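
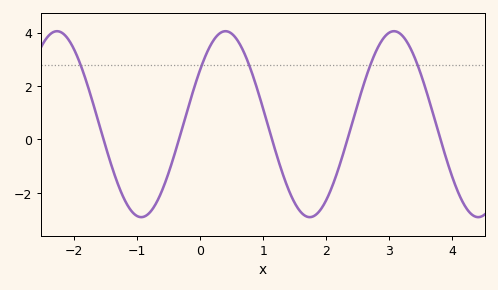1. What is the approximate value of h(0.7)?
3.22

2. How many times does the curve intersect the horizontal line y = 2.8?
5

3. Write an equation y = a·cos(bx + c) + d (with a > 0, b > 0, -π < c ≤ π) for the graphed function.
y = 3.48cos(2.35x - 0.94) + 0.57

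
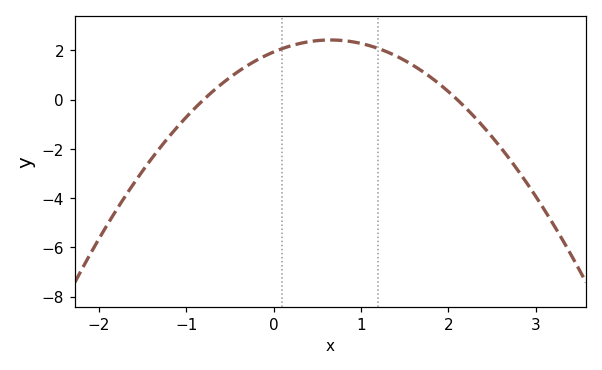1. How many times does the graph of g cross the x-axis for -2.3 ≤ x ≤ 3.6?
2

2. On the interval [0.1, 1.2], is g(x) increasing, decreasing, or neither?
neither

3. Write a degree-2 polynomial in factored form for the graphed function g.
y = -1.15(x + 0.8)(x - 2.1)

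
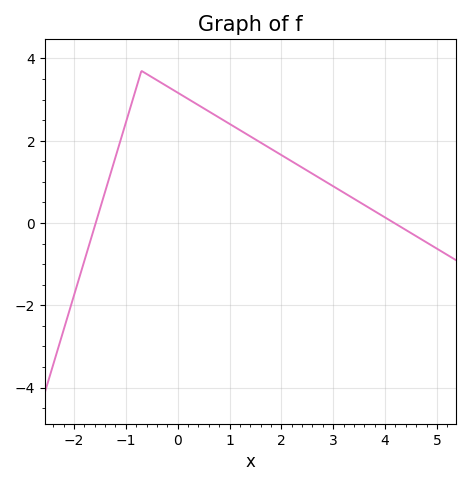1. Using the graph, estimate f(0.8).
2.6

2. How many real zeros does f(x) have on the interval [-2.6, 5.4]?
2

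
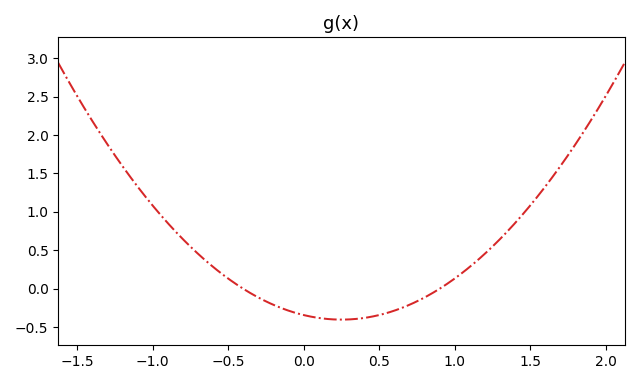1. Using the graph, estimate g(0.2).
-0.4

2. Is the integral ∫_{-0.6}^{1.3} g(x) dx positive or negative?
negative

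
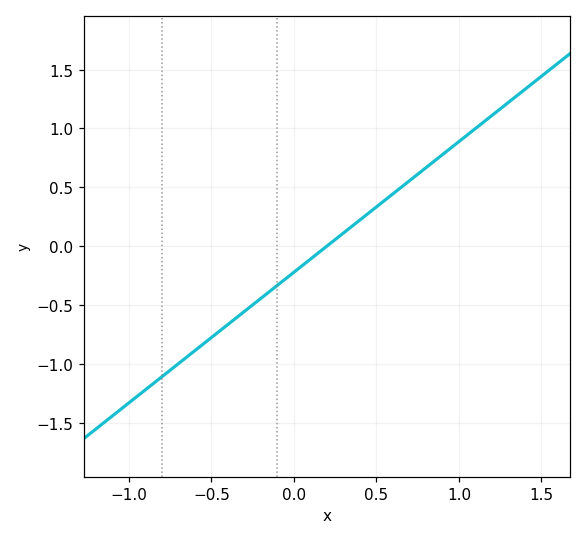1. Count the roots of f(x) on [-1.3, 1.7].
1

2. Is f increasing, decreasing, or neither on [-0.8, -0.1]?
increasing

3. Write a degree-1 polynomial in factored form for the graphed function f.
y = 1.11(x - 0.2)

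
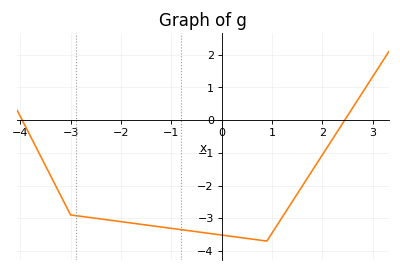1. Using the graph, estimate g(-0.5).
-3.41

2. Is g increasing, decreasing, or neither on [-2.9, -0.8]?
decreasing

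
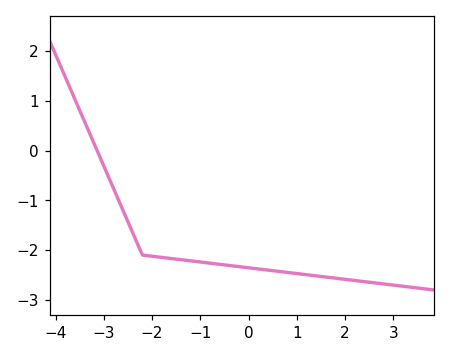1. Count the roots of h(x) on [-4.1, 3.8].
1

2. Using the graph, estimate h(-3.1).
-0.085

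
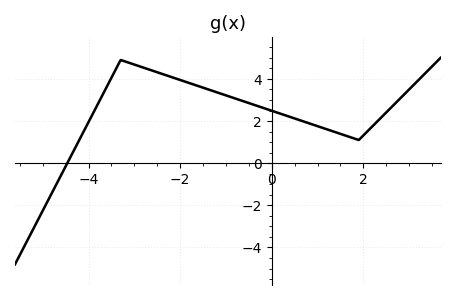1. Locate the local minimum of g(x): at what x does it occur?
1.9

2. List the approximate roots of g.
-4.47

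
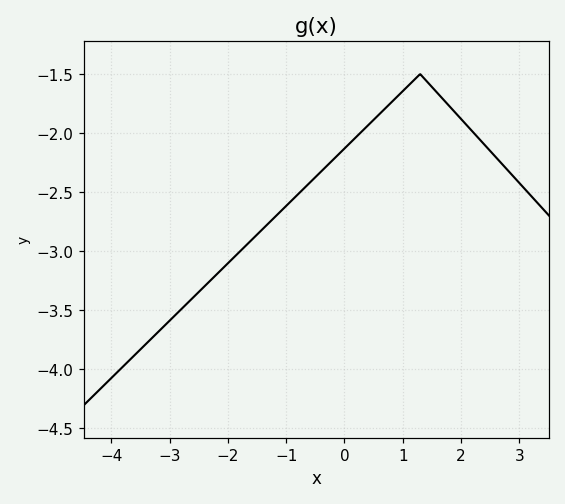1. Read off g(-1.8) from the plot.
-3.01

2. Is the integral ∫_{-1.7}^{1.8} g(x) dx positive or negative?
negative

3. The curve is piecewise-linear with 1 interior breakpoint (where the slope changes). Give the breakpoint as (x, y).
(1.3, -1.5)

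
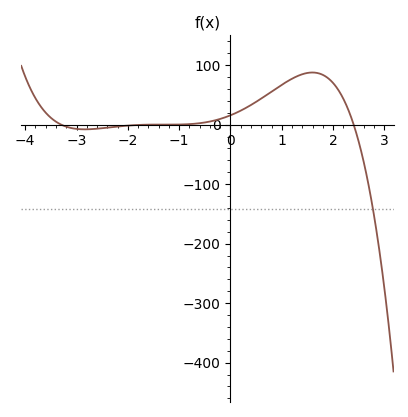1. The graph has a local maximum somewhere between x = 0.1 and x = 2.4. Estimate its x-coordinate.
1.6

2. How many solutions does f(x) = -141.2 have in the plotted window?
1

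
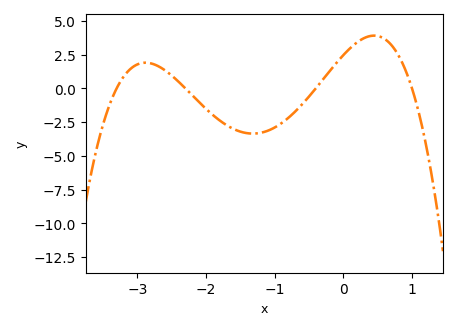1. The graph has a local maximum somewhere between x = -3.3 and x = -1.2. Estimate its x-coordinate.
-2.88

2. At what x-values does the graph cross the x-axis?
-3.3, -2.3, -0.4, 1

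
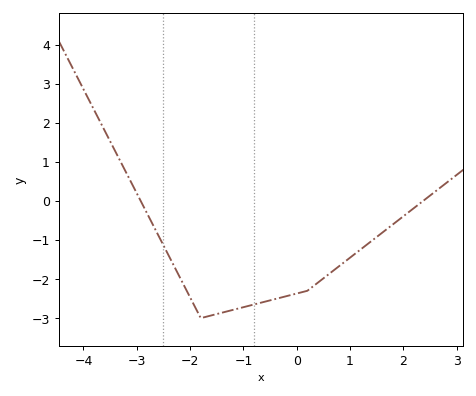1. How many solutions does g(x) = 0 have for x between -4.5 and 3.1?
2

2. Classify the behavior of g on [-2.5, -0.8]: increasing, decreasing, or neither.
neither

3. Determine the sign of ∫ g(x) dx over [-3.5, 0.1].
negative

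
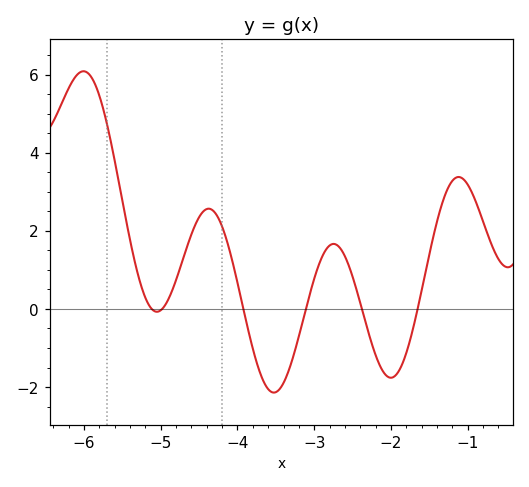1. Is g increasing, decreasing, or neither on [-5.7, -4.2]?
neither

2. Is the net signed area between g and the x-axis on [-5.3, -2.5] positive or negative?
positive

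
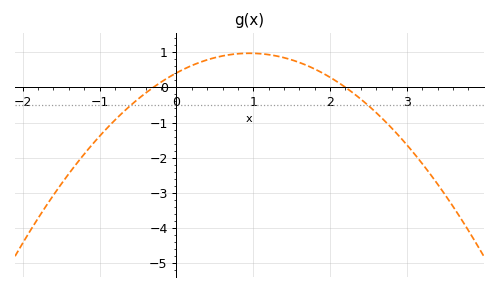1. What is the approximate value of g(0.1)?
0.521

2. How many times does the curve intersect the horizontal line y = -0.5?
2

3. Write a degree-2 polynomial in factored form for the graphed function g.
y = -0.62(x + 0.3)(x - 2.2)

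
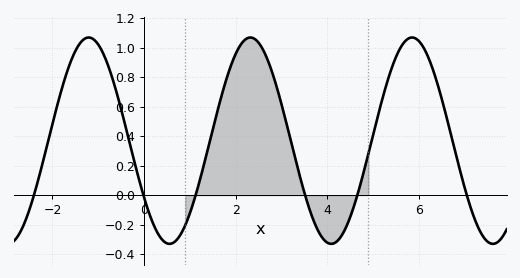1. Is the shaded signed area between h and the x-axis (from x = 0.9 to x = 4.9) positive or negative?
positive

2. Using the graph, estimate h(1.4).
0.321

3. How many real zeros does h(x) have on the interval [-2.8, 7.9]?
6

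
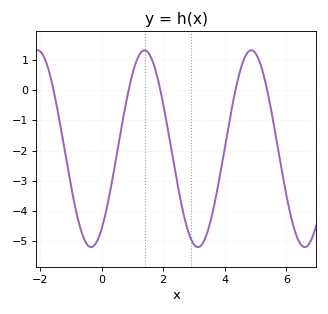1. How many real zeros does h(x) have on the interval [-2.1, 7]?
5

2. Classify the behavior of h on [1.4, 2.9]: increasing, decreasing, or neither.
decreasing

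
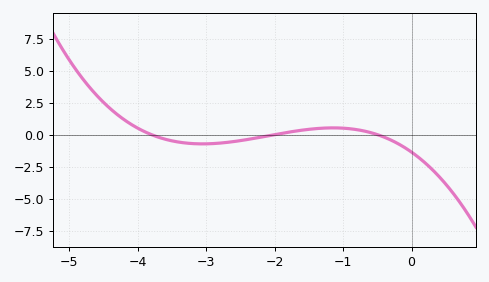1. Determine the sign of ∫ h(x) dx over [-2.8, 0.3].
negative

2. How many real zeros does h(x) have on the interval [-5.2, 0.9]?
3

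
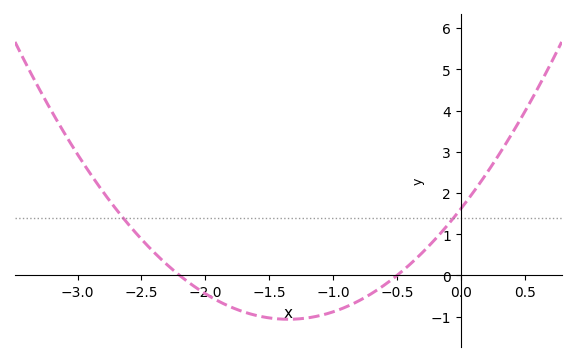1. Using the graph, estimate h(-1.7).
-0.882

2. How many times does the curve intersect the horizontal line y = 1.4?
2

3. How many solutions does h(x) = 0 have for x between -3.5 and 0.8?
2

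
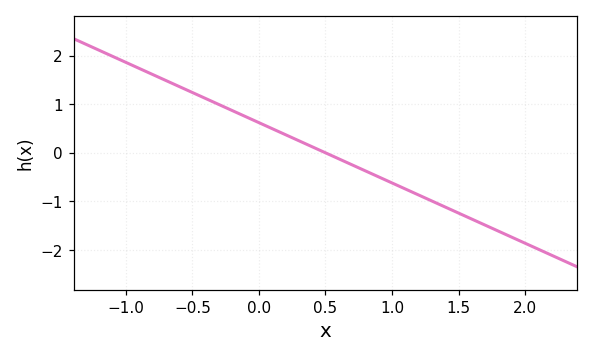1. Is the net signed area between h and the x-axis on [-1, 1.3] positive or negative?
positive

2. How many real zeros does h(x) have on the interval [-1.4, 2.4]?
1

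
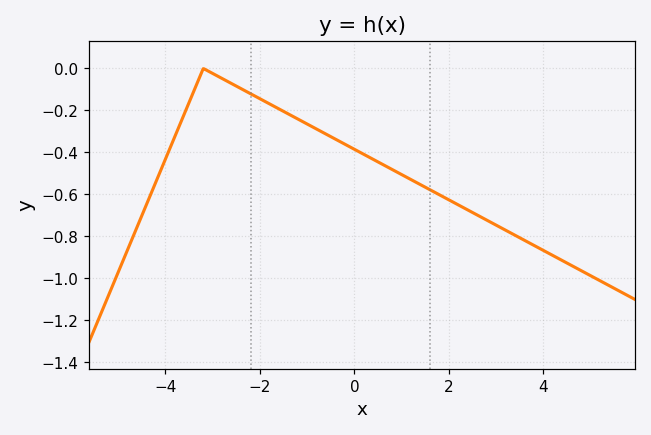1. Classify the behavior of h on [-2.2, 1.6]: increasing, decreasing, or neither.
decreasing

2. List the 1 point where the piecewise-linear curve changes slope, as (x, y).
(-3.2, 0)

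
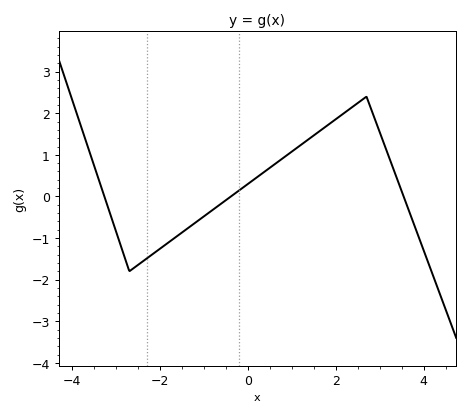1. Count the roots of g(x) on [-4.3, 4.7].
3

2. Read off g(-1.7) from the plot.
-1.02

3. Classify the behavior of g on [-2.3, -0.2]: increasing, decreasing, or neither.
increasing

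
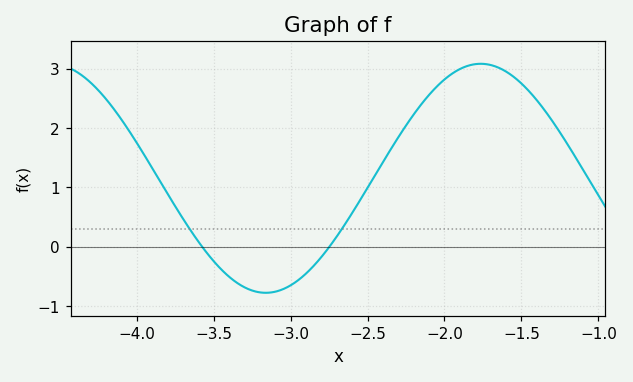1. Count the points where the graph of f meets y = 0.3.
2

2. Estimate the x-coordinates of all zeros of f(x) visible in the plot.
-3.58, -2.75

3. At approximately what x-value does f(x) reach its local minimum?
-3.16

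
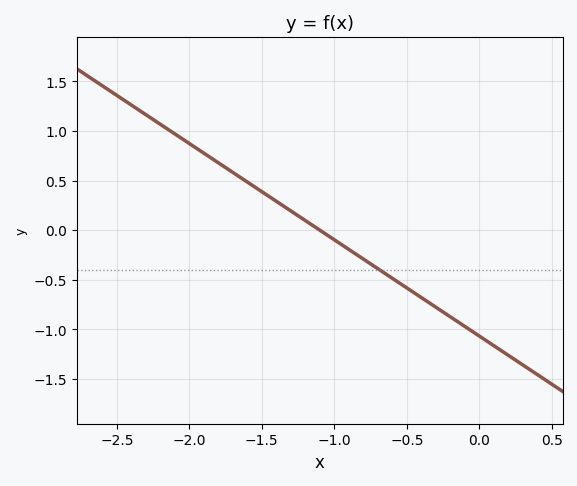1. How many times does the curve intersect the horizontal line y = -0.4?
1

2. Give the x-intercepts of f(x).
-1.1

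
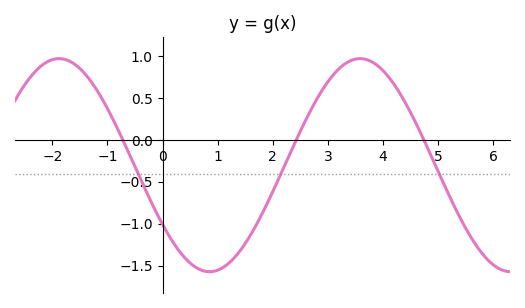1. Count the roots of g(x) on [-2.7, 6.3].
3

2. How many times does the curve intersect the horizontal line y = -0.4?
3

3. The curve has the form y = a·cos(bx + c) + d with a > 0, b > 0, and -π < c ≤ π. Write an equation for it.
y = 1.27cos(1.15x + 2.16) - 0.3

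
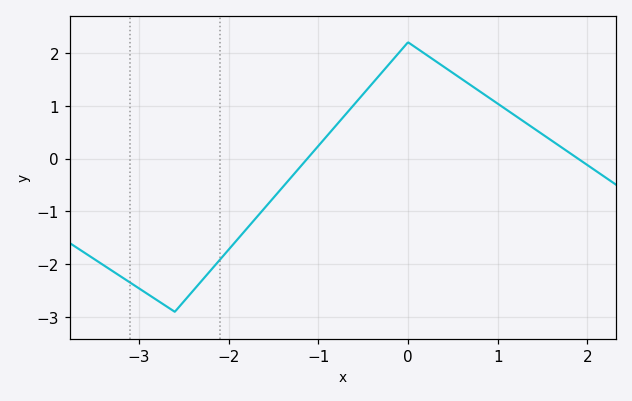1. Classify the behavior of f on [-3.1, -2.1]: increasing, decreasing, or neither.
neither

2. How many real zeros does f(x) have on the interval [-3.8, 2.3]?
2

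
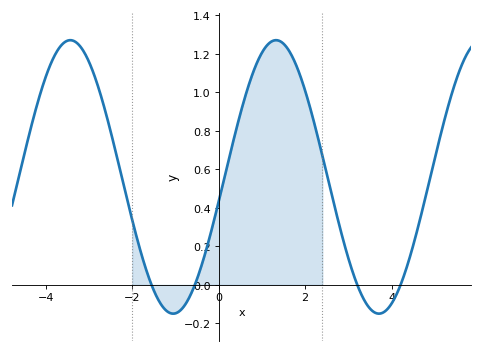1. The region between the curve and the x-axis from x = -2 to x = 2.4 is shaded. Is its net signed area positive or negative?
positive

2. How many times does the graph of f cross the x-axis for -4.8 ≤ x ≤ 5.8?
4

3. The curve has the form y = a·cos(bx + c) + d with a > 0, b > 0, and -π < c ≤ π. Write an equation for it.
y = 0.71cos(1.32x - 1.75) + 0.56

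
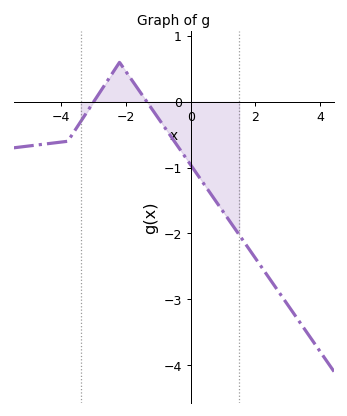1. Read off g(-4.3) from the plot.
-0.63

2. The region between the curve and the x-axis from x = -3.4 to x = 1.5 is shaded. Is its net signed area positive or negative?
negative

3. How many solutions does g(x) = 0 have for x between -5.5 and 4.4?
2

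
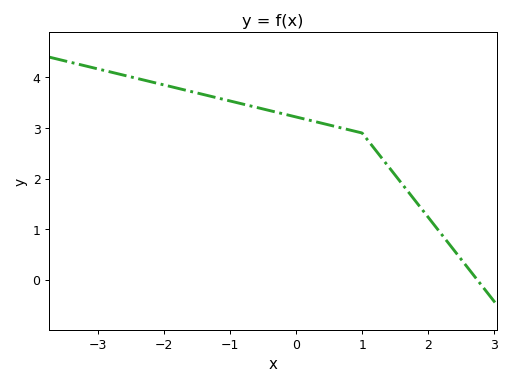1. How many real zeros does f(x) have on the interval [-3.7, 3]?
1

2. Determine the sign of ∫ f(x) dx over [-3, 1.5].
positive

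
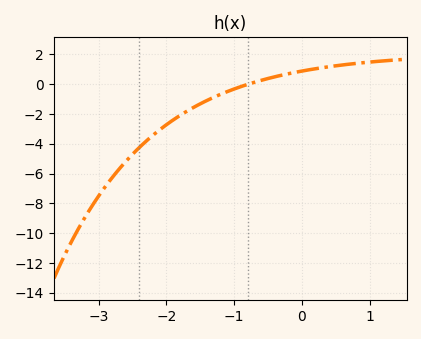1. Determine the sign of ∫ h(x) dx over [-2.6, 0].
negative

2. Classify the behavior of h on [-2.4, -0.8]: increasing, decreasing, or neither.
increasing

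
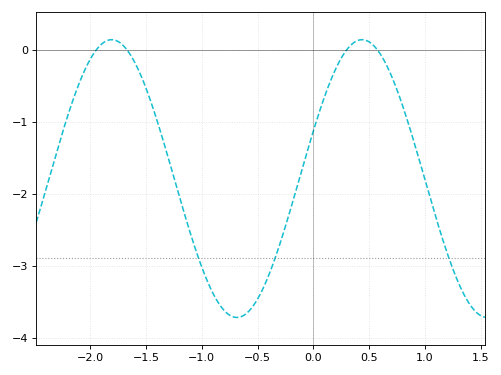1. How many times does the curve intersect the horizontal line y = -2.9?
3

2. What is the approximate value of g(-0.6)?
-3.66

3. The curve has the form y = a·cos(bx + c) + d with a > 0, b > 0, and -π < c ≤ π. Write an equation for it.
y = 1.93cos(2.8x - 1.22) - 1.79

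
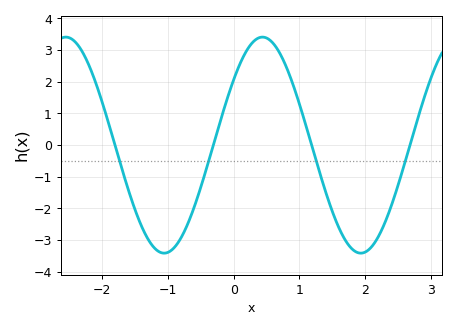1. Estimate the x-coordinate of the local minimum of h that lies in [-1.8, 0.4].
-1.06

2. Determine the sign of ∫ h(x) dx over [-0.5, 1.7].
positive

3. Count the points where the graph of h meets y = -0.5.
4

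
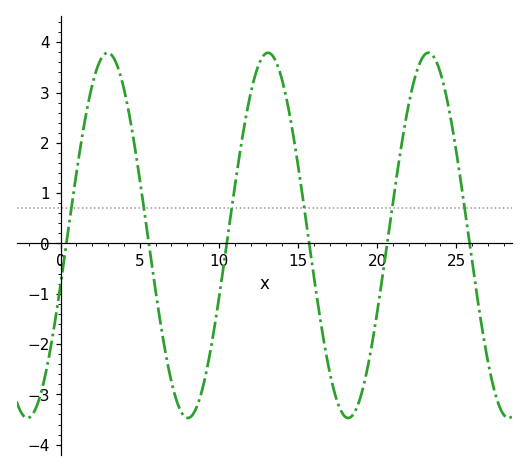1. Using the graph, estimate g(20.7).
0.2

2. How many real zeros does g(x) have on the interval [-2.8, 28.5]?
6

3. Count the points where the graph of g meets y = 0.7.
6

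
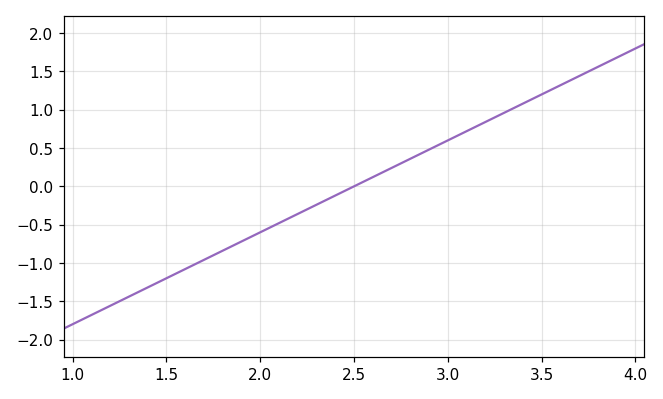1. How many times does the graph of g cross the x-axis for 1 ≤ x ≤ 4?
1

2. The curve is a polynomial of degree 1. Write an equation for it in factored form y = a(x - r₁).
y = 1.2(x - 2.5)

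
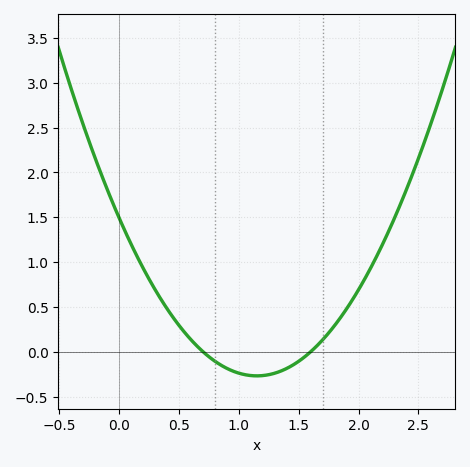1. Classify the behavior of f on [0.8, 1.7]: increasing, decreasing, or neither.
neither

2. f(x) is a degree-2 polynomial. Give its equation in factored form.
y = 1.33(x - 0.7)(x - 1.6)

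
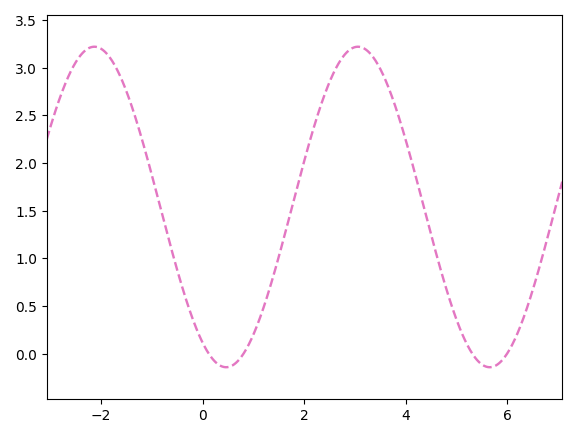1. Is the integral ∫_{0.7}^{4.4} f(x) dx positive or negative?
positive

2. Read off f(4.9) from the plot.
0.517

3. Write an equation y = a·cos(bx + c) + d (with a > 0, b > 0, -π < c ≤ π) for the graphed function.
y = 1.68cos(1.21x + 2.58) + 1.54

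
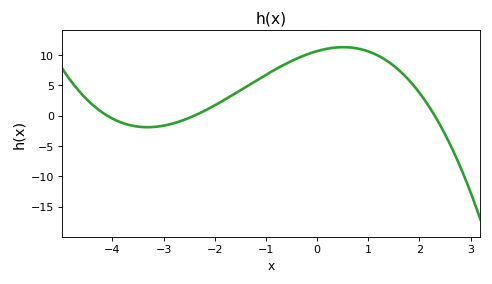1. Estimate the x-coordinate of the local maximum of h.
0.6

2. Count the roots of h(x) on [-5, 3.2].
3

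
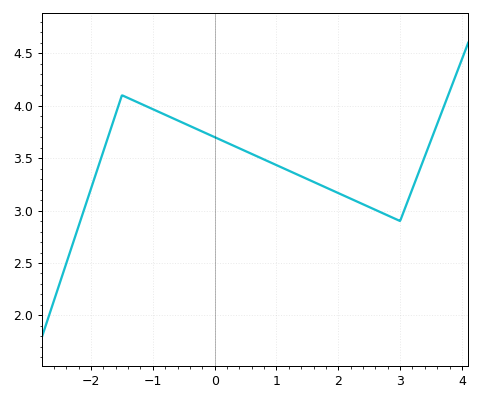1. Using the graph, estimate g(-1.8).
3.57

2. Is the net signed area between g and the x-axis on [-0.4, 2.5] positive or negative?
positive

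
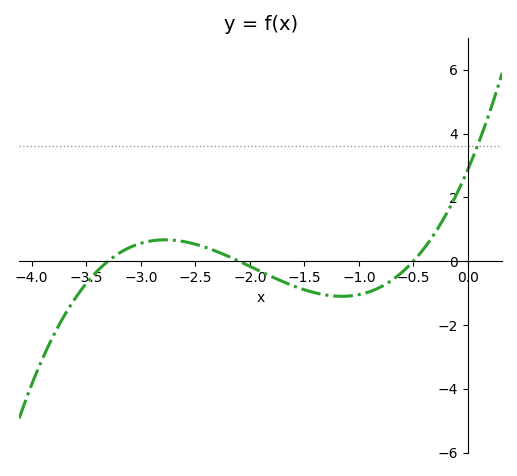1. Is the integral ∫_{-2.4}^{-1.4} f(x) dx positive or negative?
negative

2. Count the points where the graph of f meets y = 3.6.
1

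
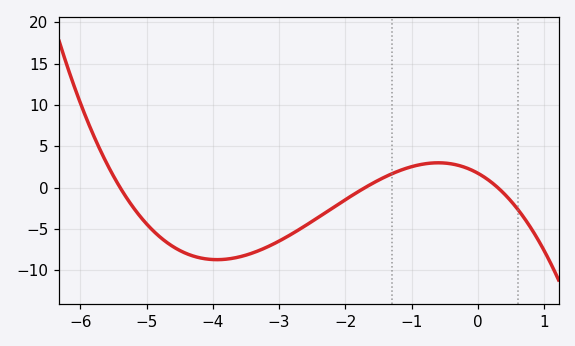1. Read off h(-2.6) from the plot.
-4.6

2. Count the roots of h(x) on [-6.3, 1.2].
3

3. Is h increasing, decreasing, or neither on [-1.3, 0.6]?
neither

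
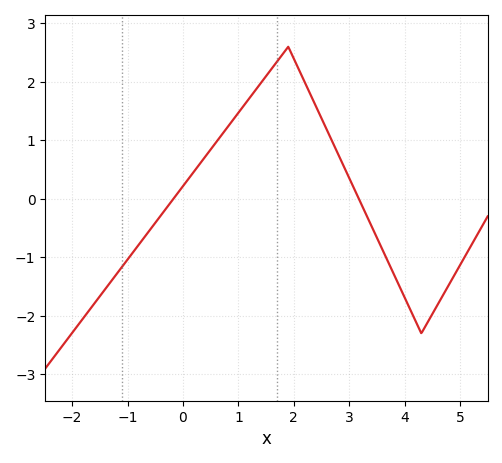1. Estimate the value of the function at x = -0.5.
-0.411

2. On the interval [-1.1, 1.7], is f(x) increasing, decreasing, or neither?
increasing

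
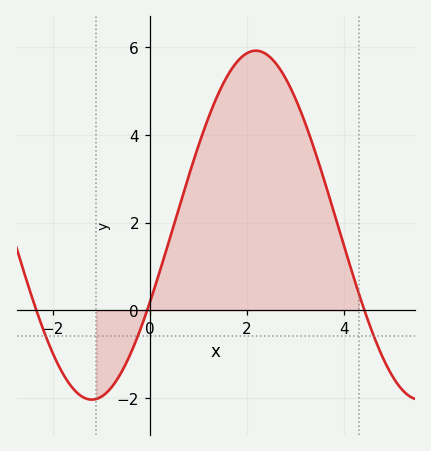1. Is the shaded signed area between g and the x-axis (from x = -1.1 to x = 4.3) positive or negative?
positive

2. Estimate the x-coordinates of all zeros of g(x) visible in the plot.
-2.34, -0.053, 4.42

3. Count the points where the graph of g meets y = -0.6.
3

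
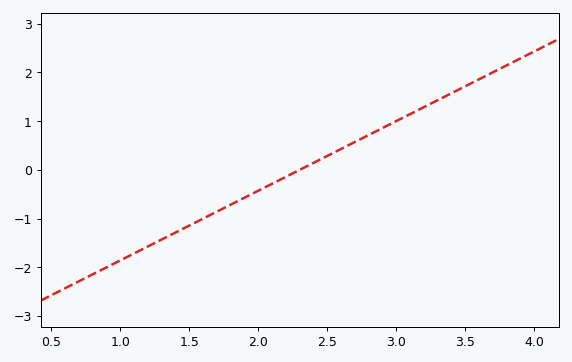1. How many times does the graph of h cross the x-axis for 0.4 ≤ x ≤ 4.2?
1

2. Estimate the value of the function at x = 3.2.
1.3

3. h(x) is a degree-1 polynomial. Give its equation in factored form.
y = 1.43(x - 2.3)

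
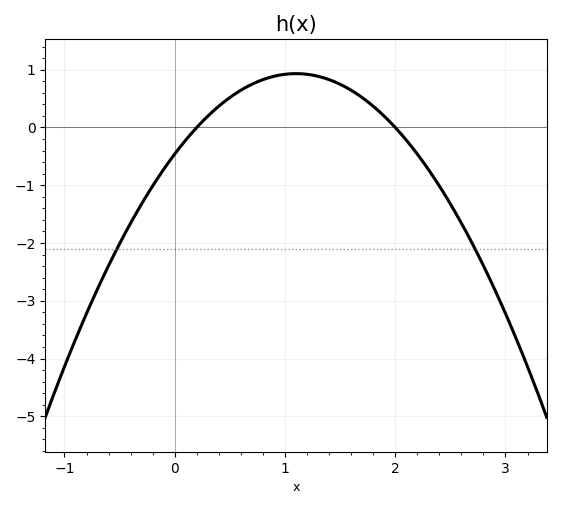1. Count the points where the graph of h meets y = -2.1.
2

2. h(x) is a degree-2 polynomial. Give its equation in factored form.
y = -1.15(x - 0.2)(x - 2)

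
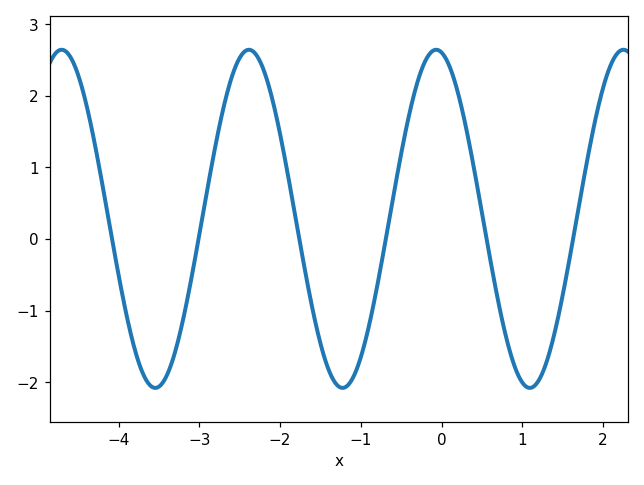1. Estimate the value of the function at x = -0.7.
-0.1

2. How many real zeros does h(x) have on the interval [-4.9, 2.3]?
6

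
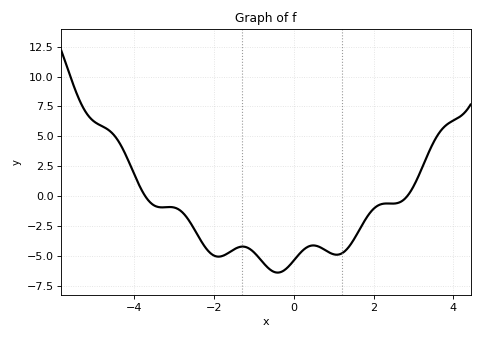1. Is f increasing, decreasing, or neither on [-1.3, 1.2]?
neither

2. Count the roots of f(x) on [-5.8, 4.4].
2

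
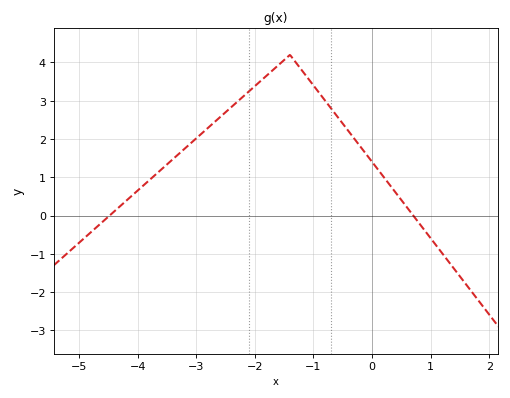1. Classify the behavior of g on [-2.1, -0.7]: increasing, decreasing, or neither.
neither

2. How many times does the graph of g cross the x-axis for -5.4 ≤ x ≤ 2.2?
2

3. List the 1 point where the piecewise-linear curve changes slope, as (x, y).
(-1.4, 4.2)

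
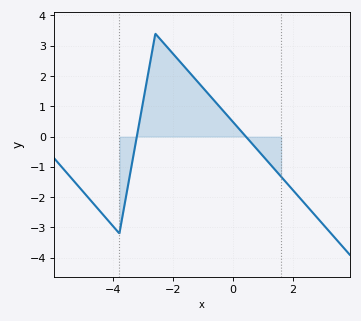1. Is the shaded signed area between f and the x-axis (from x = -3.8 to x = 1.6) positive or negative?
positive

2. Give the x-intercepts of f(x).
-3.22, 0.422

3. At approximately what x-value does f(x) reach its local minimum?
-3.8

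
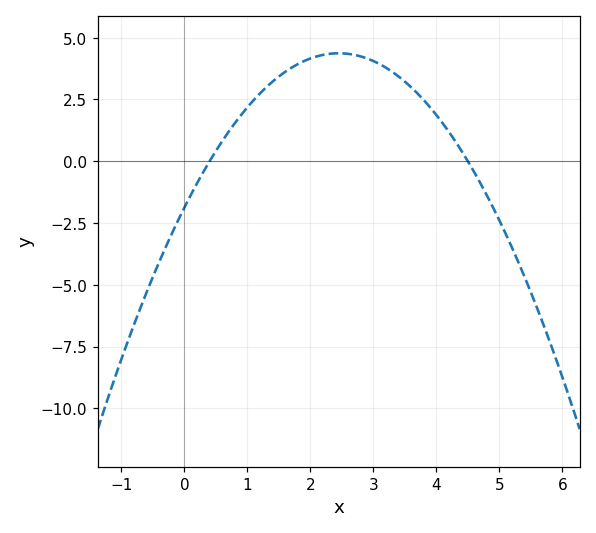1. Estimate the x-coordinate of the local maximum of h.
2.4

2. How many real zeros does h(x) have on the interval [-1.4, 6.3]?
2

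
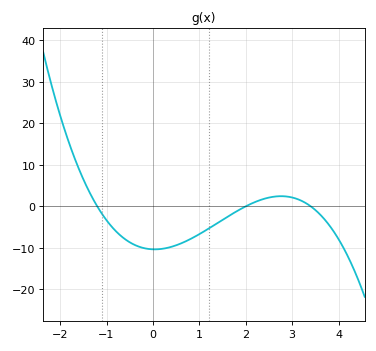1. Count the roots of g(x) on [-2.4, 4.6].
3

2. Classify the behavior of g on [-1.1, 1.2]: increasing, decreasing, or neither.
neither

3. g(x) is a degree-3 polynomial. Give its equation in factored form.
y = -1.27(x + 1.2)(x - 2)(x - 3.4)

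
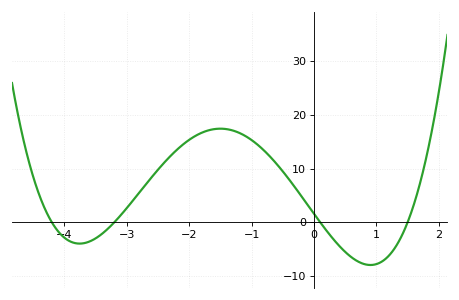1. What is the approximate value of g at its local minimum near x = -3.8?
-4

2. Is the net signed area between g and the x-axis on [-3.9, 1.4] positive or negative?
positive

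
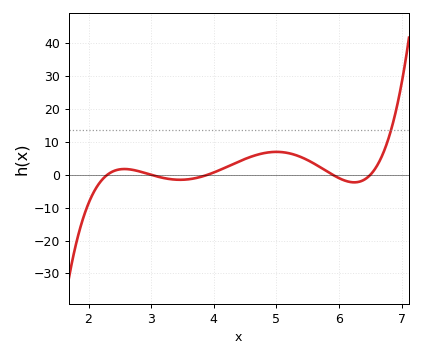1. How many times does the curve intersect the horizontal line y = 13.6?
1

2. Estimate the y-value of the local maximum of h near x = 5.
7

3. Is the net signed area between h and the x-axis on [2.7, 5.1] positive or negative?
positive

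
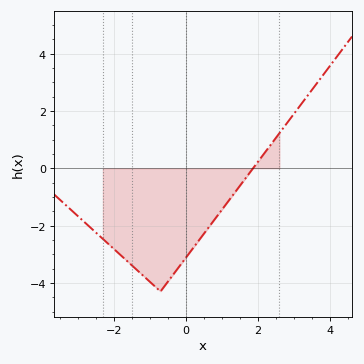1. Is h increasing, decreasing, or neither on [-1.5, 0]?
neither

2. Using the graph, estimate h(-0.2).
-3.4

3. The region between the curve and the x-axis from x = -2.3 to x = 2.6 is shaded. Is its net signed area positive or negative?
negative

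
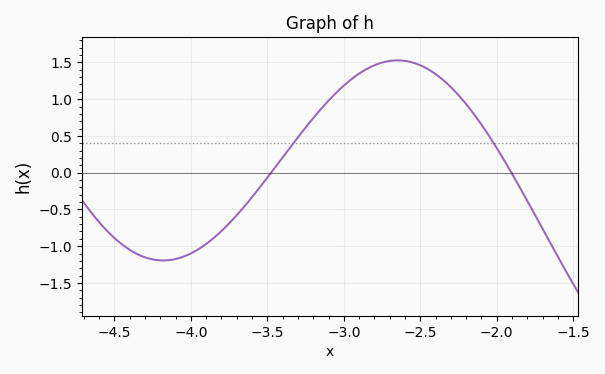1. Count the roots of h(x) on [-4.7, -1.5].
2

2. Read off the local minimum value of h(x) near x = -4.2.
-1.2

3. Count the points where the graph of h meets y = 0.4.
2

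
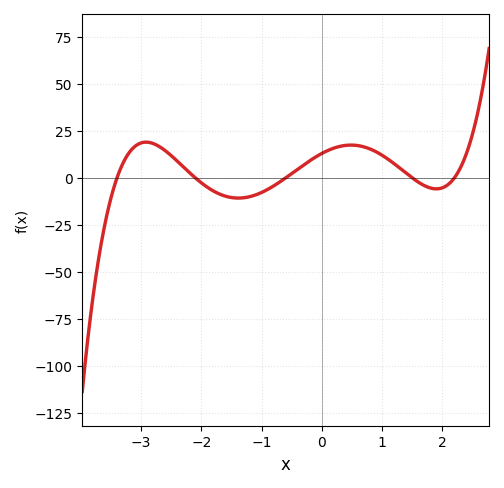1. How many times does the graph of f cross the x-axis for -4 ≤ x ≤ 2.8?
5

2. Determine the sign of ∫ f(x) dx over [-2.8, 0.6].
positive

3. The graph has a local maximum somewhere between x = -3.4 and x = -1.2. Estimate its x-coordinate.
-2.9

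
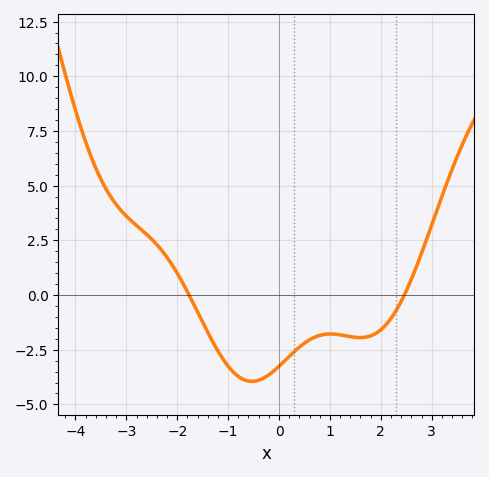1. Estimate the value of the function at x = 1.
-1.8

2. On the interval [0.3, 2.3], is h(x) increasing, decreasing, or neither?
neither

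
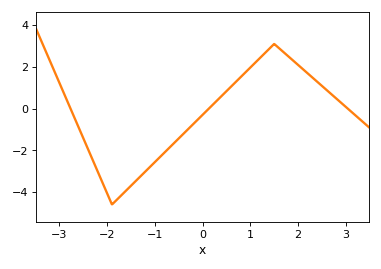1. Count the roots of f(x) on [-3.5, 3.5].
3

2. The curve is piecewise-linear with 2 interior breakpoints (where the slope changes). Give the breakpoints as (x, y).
(-1.9, -4.6); (1.5, 3.1)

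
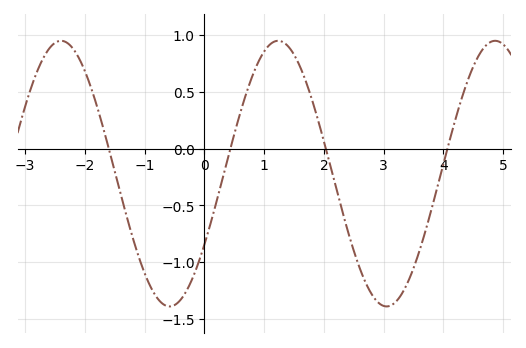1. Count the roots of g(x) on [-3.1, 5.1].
4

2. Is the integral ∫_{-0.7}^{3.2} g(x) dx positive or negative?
negative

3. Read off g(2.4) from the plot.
-0.75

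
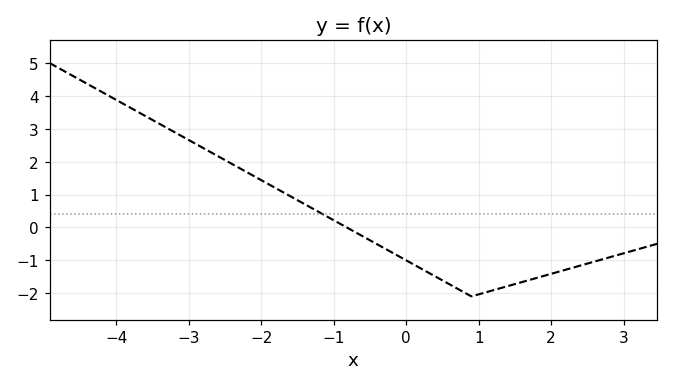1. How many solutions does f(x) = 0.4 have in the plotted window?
1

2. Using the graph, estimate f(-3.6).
3.4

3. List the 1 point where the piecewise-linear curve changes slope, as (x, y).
(0.9, -2.1)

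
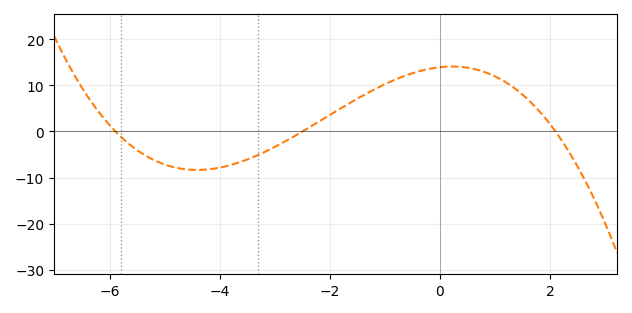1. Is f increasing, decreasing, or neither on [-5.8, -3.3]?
neither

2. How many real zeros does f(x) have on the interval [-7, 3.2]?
3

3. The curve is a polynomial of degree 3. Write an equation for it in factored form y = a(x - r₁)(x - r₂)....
y = -0.45(x + 5.9)(x + 2.5)(x - 2.1)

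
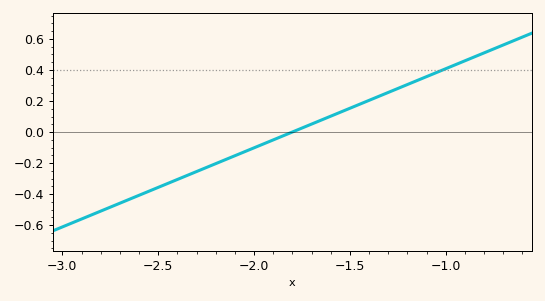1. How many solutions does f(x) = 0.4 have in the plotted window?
1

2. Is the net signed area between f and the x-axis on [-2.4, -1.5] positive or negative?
negative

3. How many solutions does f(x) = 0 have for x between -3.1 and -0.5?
1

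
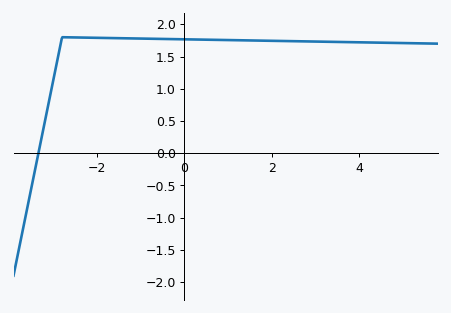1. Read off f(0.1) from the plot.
1.75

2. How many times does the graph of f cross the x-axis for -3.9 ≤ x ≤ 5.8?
1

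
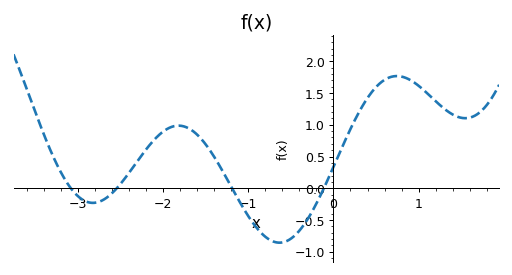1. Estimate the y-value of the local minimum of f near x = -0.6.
-0.85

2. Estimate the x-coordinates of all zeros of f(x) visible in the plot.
-3.1, -2.5, -1.2, -0.1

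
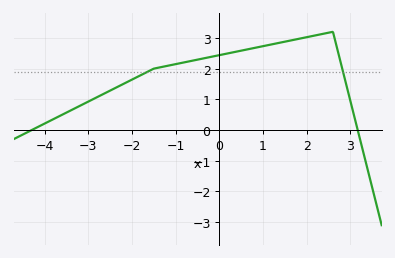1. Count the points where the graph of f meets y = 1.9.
2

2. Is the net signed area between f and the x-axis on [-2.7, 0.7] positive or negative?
positive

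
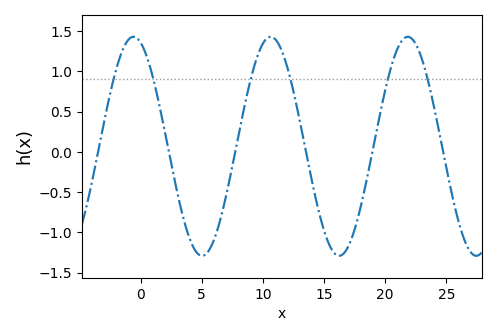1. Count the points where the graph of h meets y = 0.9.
6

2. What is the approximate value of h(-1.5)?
1.25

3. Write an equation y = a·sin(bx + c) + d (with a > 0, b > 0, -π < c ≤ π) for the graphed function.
y = 1.36sin(0.56x + 1.9) + 0.07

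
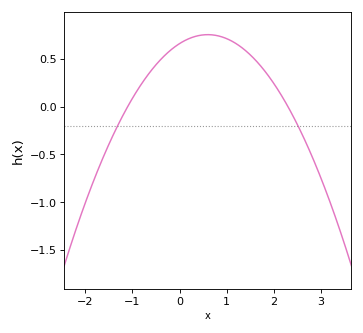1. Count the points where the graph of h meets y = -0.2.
2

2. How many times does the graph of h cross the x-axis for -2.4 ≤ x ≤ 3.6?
2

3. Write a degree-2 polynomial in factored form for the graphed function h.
y = -0.26(x + 1.1)(x - 2.3)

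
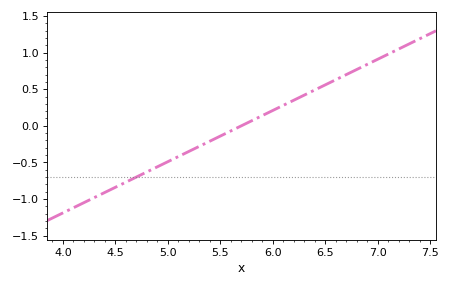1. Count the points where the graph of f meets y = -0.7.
1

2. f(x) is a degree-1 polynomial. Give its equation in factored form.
y = 0.7(x - 5.7)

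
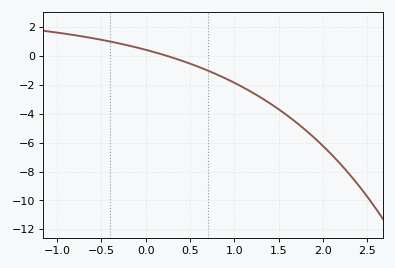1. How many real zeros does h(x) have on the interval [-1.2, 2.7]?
1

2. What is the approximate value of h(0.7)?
-1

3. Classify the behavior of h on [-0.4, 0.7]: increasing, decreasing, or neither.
decreasing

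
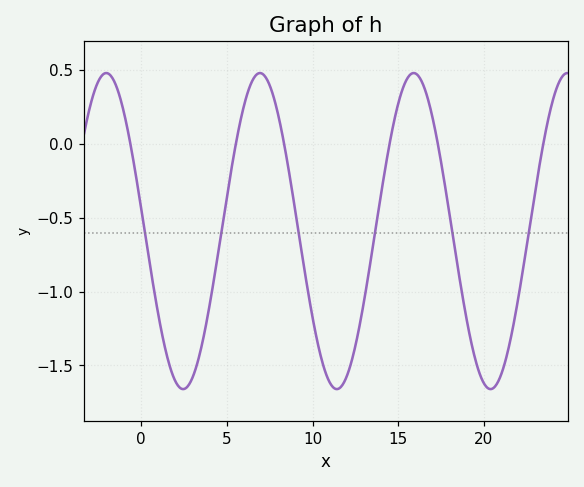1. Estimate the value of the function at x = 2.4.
-1.66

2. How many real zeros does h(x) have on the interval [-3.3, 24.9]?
6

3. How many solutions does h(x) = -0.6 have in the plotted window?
6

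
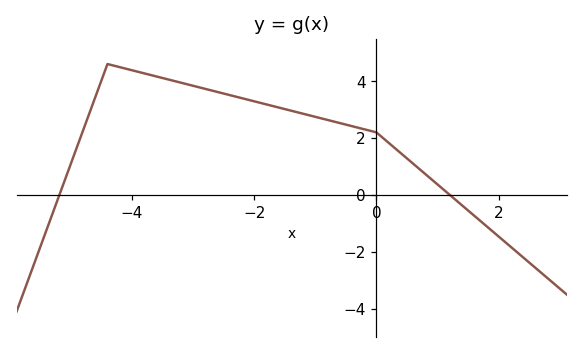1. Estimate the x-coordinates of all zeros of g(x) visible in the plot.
-5.2, 1.2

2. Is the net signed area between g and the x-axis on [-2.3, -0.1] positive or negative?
positive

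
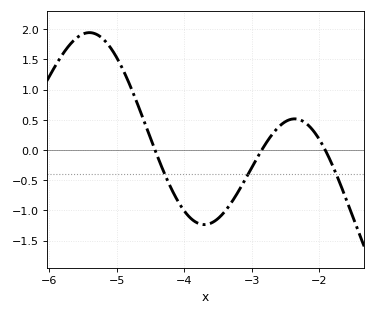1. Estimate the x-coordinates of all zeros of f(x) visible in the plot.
-4.43, -2.85, -1.91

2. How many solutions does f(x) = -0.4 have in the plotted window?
3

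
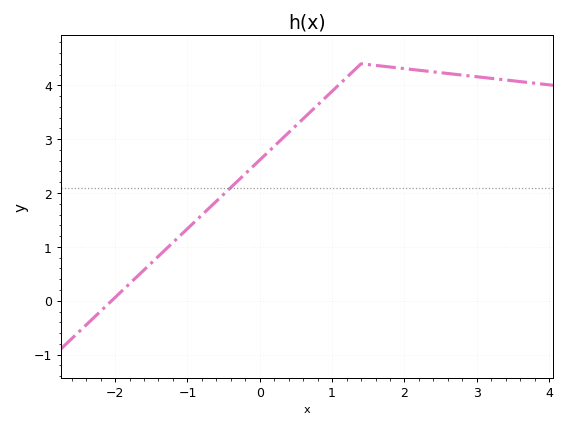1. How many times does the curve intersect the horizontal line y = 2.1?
1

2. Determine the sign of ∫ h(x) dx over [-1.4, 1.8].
positive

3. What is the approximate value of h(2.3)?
4.26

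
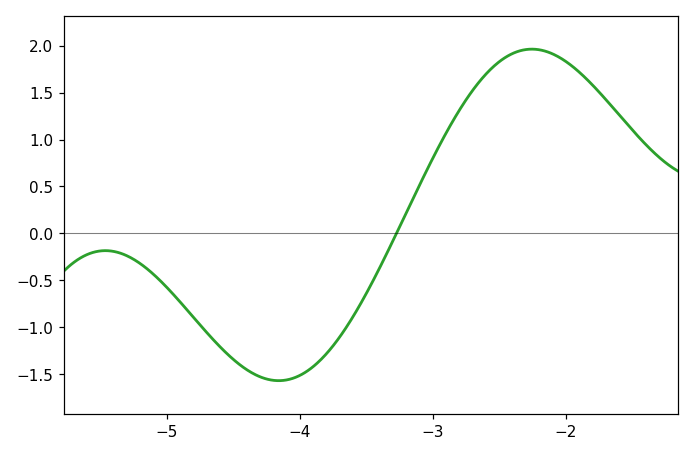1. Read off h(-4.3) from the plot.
-1.55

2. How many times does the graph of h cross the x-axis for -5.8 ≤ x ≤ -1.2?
1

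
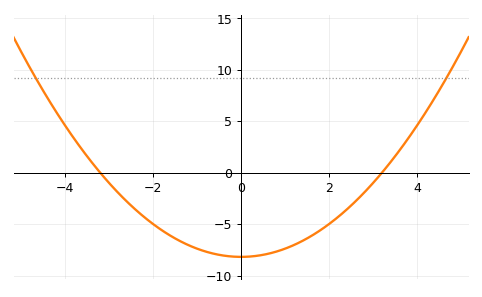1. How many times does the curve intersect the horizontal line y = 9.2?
2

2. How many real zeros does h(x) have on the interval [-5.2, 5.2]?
2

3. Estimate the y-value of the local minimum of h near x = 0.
-8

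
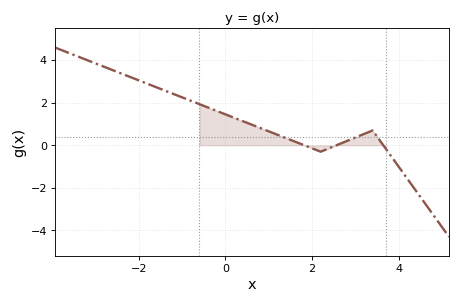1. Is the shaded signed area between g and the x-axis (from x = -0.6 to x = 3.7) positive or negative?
positive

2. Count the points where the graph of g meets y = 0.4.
3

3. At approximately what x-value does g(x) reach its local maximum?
3.4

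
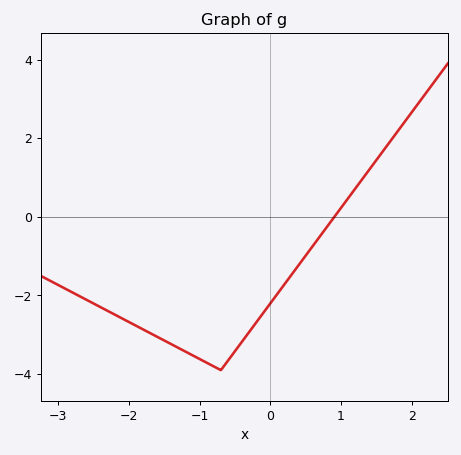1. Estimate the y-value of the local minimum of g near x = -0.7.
-3.8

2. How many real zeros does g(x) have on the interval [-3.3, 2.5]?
1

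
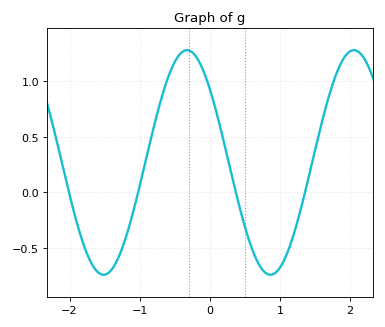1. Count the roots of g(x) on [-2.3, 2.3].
4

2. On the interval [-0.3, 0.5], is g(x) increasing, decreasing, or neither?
decreasing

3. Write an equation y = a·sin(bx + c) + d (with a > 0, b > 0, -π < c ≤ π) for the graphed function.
y = 1.01sin(2.64x + 2.43) + 0.27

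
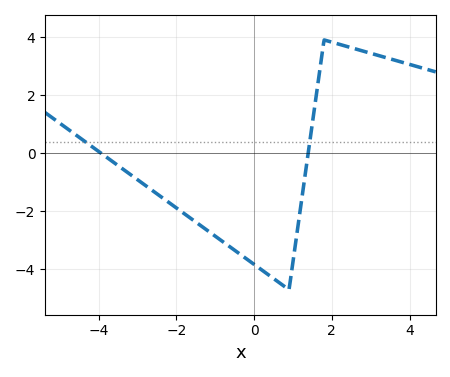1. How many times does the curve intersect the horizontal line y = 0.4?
2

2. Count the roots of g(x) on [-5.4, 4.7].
2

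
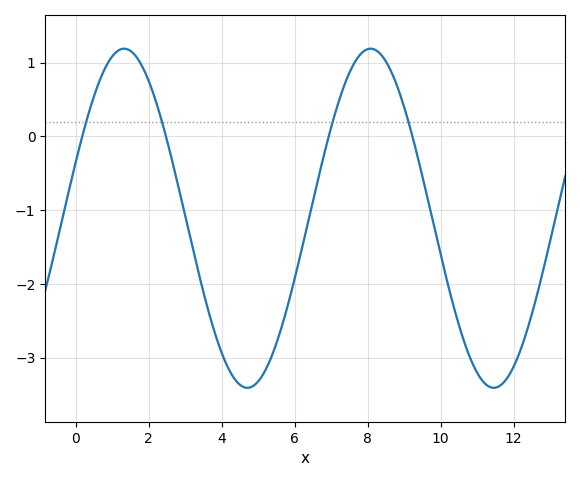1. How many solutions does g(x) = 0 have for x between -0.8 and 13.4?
4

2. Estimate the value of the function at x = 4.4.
-3.3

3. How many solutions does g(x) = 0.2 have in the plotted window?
4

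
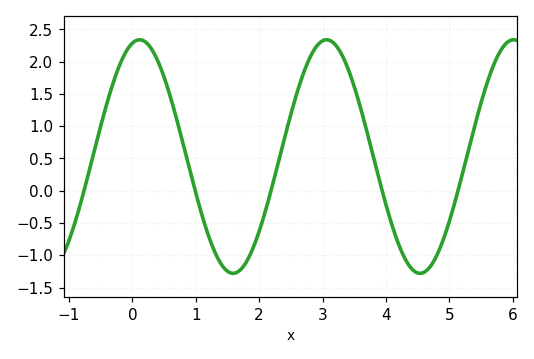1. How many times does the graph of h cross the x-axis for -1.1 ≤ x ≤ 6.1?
5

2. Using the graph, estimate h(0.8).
0.726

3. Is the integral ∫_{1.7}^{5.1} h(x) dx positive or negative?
positive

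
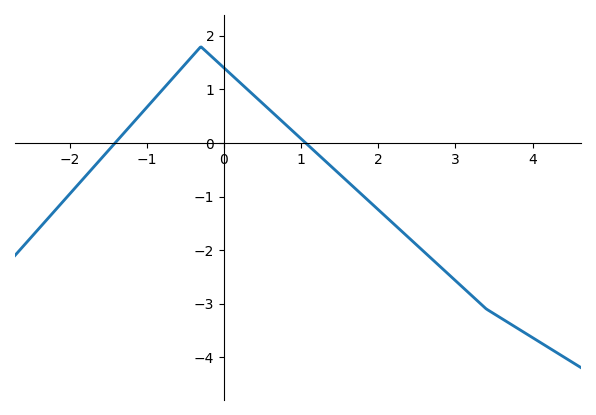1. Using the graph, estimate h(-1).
0.7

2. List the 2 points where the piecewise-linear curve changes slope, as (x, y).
(-0.3, 1.8); (3.4, -3.1)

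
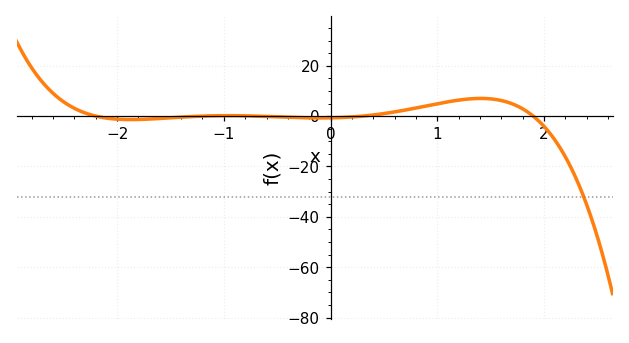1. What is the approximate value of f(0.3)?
0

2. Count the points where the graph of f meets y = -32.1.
1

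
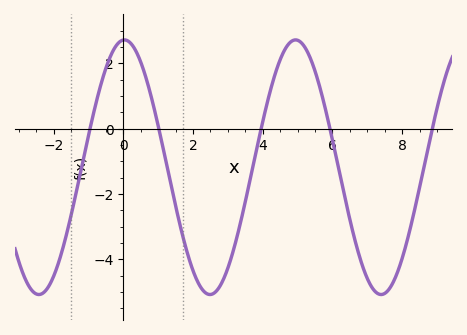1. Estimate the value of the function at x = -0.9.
0.259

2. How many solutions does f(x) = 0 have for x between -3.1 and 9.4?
5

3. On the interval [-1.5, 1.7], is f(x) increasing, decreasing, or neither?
neither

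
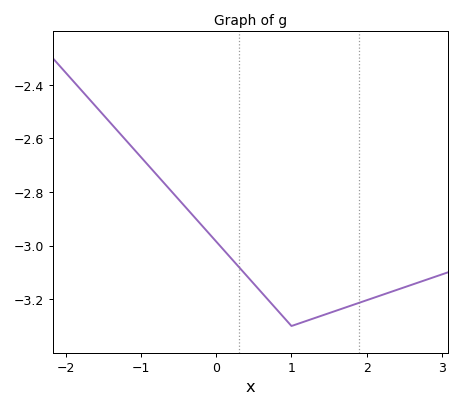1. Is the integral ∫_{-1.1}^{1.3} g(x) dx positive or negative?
negative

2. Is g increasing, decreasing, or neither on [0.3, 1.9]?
neither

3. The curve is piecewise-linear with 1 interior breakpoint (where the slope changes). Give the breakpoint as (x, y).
(1, -3.3)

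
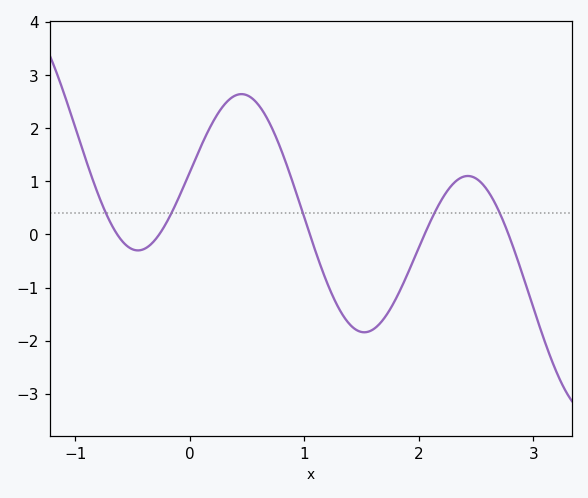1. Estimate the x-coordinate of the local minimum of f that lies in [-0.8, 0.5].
-0.5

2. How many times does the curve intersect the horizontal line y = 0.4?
5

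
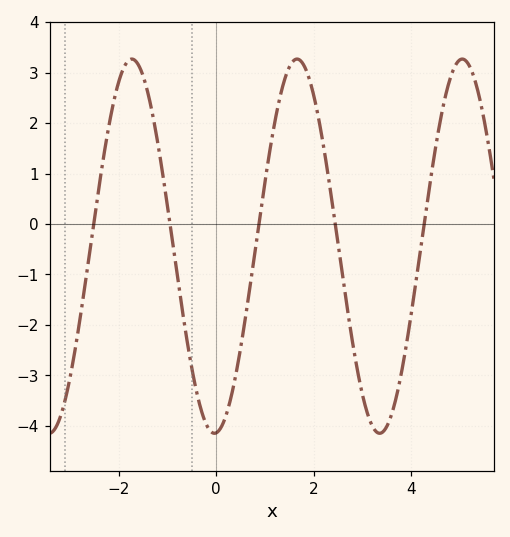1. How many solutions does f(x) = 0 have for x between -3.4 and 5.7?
5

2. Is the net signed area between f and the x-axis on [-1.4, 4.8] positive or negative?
negative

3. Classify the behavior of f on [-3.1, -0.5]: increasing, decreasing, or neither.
neither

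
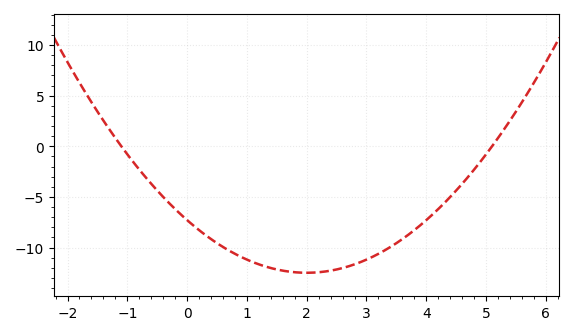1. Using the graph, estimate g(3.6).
-9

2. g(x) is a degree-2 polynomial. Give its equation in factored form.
y = 1.3(x + 1.1)(x - 5.1)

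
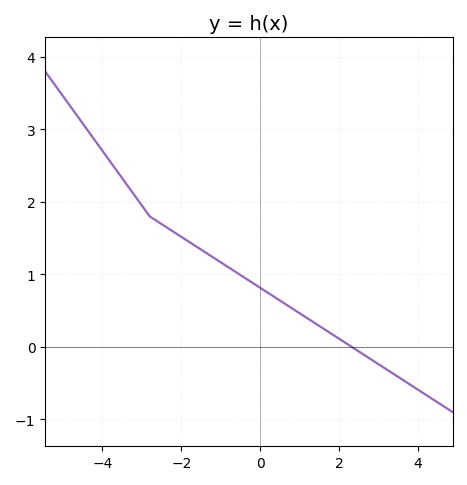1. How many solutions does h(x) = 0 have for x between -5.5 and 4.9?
1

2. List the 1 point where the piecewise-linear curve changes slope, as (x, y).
(-2.8, 1.8)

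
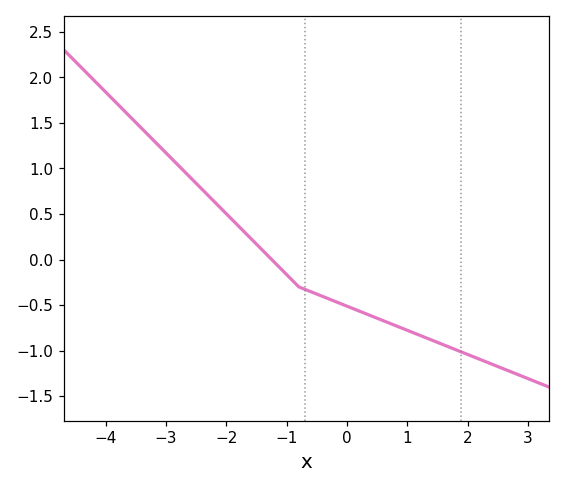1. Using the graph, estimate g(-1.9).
0.435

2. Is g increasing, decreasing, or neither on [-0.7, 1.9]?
decreasing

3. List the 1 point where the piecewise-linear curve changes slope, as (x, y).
(-0.8, -0.3)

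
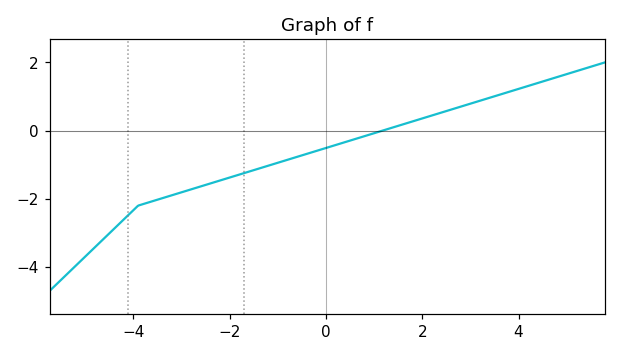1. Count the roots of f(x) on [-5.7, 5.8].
1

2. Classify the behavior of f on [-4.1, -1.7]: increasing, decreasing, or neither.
increasing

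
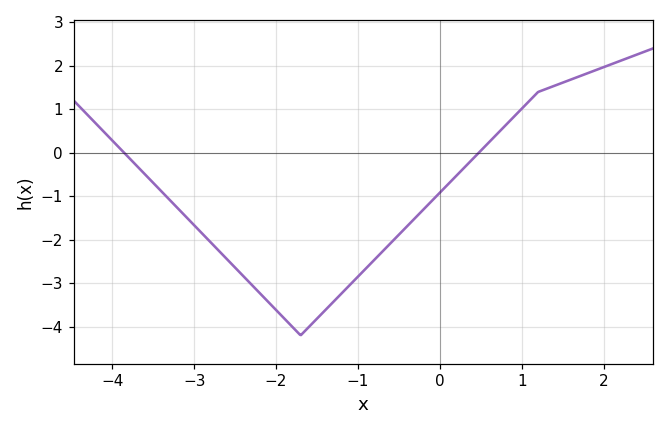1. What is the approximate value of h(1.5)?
1.61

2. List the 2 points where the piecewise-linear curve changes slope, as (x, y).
(-1.7, -4.2); (1.2, 1.4)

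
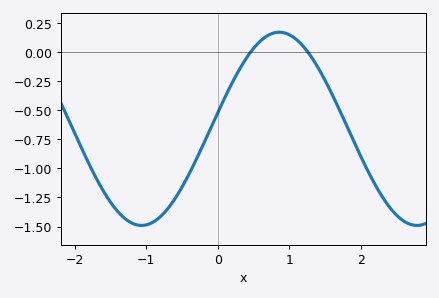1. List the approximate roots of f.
0.5, 1.3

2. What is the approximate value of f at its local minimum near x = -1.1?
-1.48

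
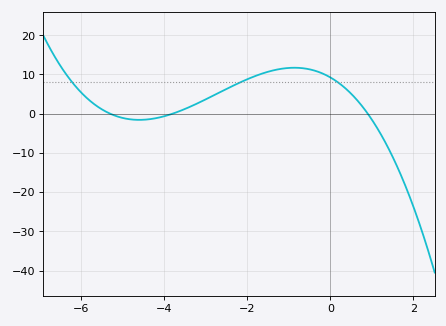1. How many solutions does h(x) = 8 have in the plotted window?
3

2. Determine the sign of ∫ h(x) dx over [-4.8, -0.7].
positive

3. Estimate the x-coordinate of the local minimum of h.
-4.6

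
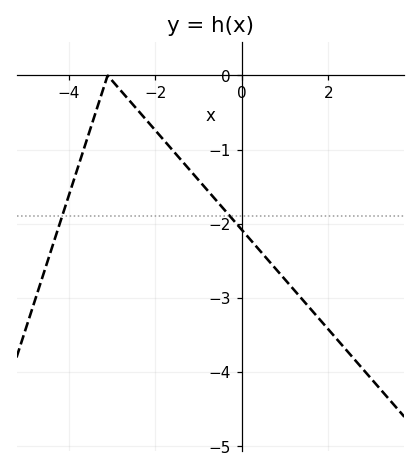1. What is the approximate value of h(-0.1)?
-2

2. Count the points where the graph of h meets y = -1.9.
2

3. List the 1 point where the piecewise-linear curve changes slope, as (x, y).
(-3.1, 0)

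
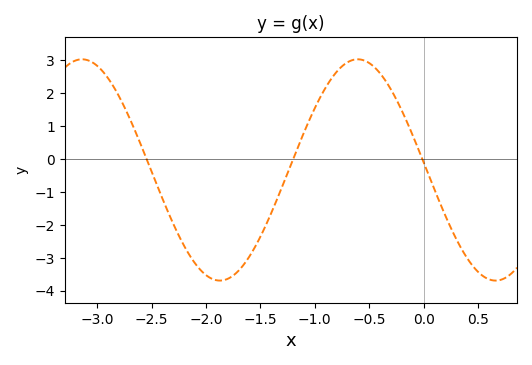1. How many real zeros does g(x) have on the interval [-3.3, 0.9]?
3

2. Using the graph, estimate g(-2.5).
-0.4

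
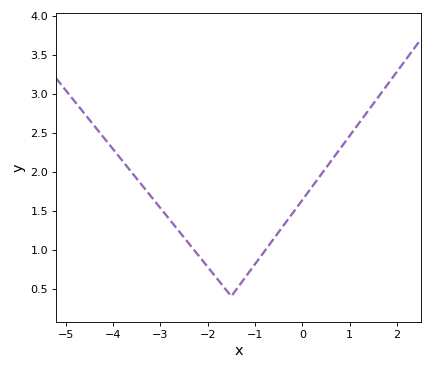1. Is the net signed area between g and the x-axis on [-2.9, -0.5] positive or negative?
positive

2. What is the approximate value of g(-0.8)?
0.976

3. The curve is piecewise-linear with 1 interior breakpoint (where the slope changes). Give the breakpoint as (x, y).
(-1.5, 0.4)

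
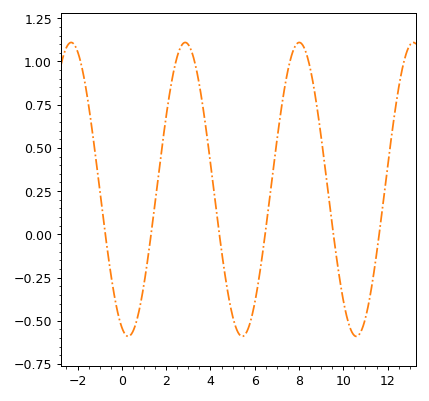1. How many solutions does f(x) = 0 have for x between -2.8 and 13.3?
6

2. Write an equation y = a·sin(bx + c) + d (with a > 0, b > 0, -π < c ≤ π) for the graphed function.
y = 0.85sin(1.22x - 1.92) + 0.26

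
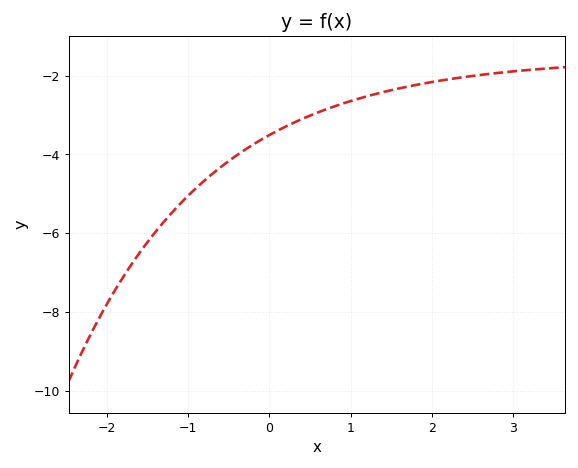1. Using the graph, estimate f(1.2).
-2.6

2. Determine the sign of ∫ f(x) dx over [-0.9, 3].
negative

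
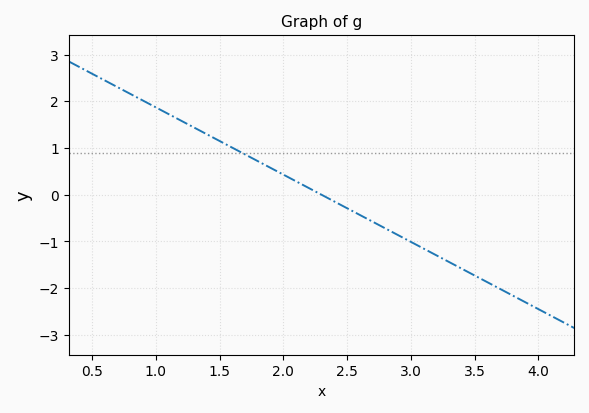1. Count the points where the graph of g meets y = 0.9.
1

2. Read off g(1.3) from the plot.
1.44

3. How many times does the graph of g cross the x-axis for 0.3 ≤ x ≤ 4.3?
1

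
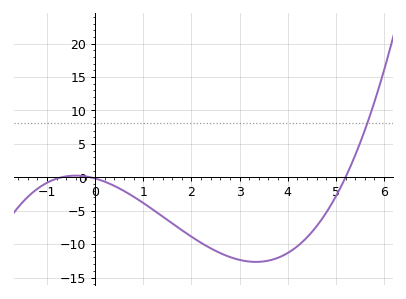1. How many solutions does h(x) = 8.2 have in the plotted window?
1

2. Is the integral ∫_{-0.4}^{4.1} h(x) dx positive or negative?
negative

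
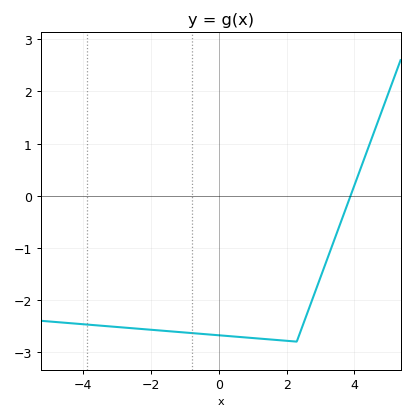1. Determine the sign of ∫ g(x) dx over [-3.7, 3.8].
negative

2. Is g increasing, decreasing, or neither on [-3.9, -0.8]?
decreasing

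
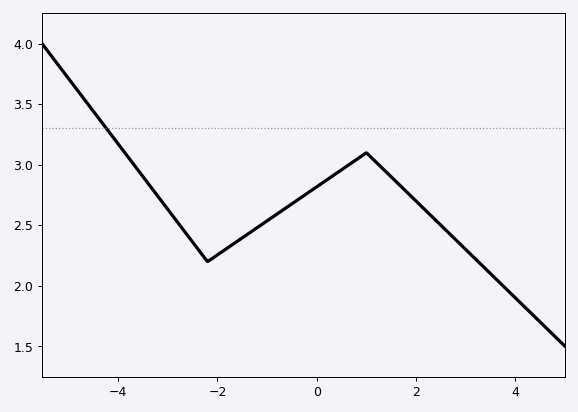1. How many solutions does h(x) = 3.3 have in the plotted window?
1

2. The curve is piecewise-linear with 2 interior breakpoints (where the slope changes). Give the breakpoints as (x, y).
(-2.2, 2.2); (1, 3.1)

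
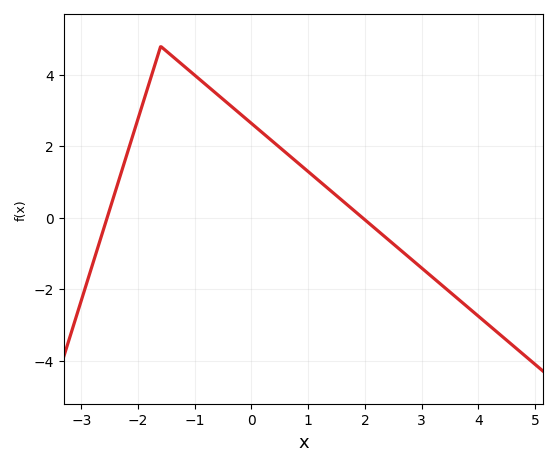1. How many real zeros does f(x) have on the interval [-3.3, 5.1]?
2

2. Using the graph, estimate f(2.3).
-0.465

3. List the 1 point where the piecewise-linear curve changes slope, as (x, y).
(-1.6, 4.8)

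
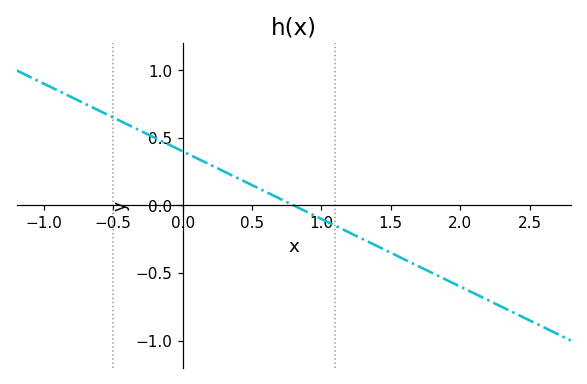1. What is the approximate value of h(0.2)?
0.3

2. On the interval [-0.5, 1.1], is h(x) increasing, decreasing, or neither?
decreasing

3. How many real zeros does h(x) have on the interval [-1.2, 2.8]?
1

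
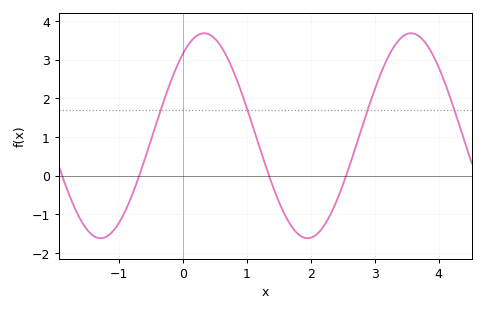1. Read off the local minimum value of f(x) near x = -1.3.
-1.62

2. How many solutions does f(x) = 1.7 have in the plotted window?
4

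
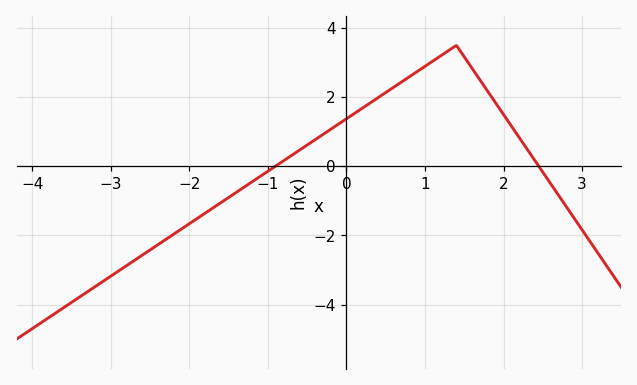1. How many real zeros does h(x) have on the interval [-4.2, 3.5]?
2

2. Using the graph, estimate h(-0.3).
1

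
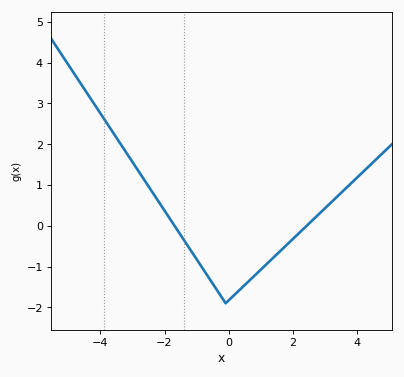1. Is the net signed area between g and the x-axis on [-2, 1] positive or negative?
negative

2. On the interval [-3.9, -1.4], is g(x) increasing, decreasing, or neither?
decreasing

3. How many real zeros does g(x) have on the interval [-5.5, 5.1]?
2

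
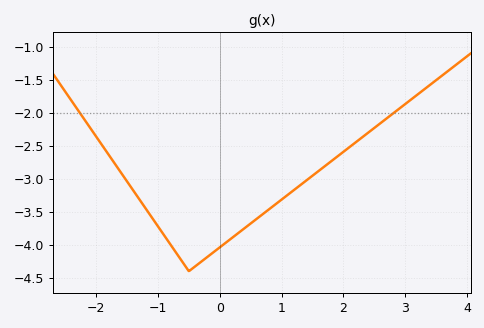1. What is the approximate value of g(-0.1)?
-4.1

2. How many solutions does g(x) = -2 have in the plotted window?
2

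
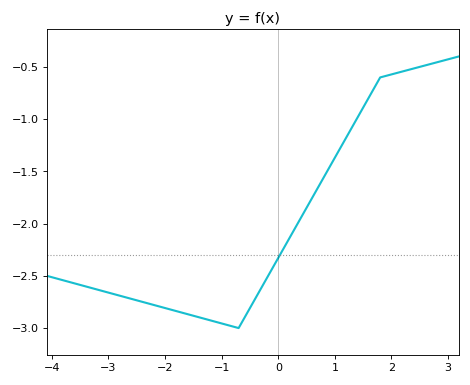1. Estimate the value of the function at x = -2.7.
-2.7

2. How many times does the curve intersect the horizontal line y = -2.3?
1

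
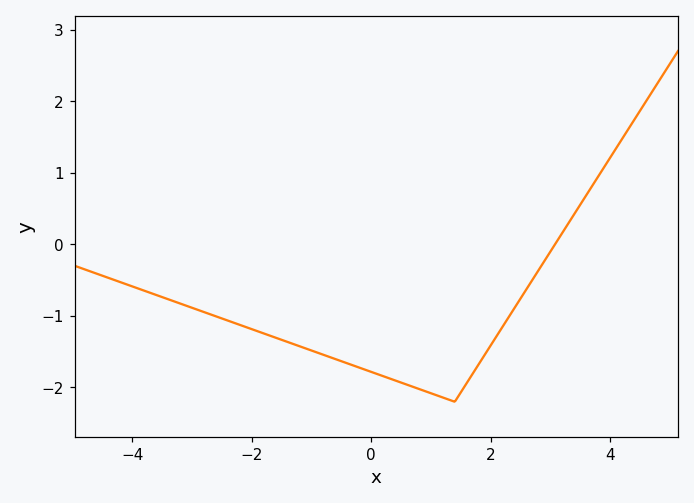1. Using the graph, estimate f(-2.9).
-0.9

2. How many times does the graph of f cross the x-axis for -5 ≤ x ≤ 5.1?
1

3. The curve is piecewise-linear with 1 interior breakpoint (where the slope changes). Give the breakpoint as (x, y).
(1.4, -2.2)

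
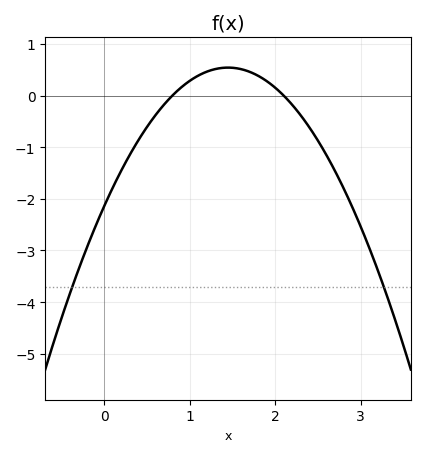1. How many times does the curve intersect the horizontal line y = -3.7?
2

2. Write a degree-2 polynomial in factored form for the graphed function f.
y = -1.28(x - 0.8)(x - 2.1)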